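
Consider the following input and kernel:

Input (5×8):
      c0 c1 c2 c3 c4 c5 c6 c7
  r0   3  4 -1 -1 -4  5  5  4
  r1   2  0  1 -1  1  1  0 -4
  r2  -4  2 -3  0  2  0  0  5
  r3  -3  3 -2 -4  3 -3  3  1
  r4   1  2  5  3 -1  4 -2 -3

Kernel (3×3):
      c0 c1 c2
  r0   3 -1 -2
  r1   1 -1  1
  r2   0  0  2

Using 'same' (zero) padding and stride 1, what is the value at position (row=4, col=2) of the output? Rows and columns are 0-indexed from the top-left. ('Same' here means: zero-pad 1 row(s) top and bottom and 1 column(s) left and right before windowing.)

19

The receptive field on the zero-padded input at this output position is [3 -2 -4 / 2 5 3 / 0 0 0]. Elementwise product with the kernel and sum: 3·3 + -2·-1 + -4·-2 + 2·1 + 5·-1 + 3·1 + 0·2.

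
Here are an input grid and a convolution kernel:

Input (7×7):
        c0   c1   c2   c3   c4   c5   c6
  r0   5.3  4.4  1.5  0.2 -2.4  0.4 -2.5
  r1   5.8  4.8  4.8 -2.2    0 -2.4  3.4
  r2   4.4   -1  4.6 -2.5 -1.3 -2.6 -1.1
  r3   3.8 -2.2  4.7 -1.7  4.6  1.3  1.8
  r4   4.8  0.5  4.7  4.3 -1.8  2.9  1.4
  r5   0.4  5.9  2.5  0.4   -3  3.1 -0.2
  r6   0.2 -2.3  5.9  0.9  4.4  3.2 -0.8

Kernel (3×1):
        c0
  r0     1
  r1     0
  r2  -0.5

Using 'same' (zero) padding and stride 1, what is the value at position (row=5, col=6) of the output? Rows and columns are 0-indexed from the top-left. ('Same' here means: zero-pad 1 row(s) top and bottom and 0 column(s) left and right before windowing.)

The receptive field on the zero-padded input at this output position is [1.4 / -0.2 / -0.8]. Elementwise product with the kernel and sum: 1.4·1 + -0.8·-0.5.

1.8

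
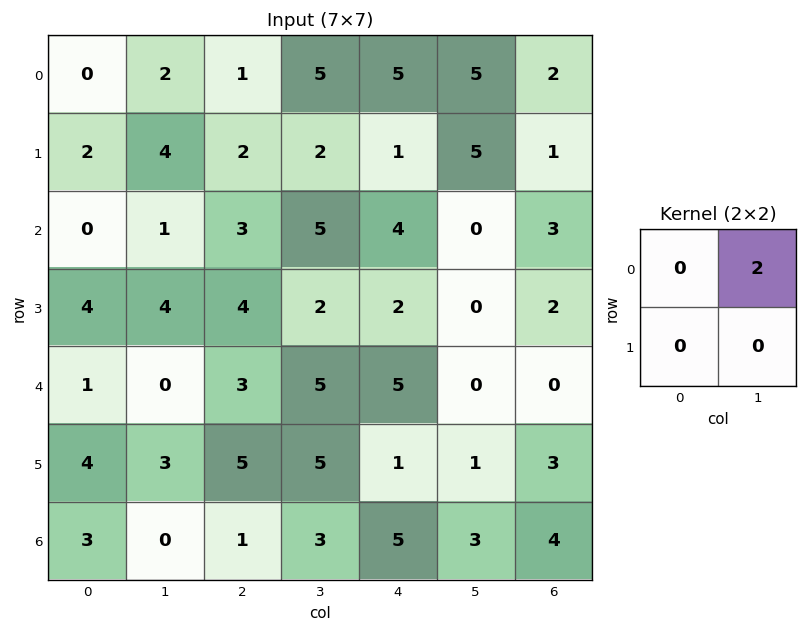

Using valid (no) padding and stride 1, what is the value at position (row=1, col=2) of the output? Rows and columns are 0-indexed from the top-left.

The receptive field on the input at this output position is [2 2 / 3 5]. Elementwise product with the kernel and sum: 2·2.

4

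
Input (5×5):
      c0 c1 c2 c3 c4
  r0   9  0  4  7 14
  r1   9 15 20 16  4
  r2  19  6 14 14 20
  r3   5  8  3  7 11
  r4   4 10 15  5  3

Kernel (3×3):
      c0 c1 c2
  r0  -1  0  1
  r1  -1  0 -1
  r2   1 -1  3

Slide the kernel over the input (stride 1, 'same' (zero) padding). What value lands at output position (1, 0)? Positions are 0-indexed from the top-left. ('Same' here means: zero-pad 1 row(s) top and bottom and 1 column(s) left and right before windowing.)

The receptive field on the zero-padded input at this output position is [0 9 0 / 0 9 15 / 0 19 6]. Elementwise product with the kernel and sum: 0·-1 + 0·1 + 0·-1 + 15·-1 + 0·1 + 19·-1 + 6·3.

-16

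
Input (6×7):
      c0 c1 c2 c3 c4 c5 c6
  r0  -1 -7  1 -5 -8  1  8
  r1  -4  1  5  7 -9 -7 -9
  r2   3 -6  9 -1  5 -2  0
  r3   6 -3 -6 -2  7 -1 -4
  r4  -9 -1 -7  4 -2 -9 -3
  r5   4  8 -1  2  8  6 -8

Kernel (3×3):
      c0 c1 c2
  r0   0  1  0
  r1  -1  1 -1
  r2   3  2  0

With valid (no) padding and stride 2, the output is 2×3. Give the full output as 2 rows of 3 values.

Output[0,0]: The receptive field on the input at this output position is [-1 -7 1 / -4 1 5 / 3 -6 9]. Elementwise product with the kernel and sum: -7·1 + -4·-1 + 1·1 + 5·-1 + 3·3 + -6·2.
Output[0,1]: The receptive field on the input at this output position is [1 -5 -8 / 5 7 -9 / 9 -1 5]. Elementwise product with the kernel and sum: -5·1 + 5·-1 + 7·1 + -9·-1 + 9·3 + -1·2.

-10 31 23
-38 -17 -30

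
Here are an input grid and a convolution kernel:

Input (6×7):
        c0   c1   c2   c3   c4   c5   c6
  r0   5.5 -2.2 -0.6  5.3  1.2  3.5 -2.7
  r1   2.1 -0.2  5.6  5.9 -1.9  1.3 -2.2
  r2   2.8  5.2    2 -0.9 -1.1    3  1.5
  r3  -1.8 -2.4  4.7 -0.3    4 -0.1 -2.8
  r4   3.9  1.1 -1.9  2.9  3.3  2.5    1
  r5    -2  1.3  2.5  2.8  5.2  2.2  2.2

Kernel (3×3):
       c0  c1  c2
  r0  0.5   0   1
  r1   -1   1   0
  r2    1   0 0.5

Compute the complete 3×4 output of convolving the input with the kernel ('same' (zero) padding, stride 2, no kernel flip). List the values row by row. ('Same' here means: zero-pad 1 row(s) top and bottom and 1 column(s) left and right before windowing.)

Output[0,0]: The receptive field on the zero-padded input at this output position is [0 0 0 / 0 5.5 -2.2 / 0 2.1 -0.2]. Elementwise product with the kernel and sum: 0·0.5 + 0·1 + 0·-1 + 5.5·1 + 0·1 + -0.2·0.5.

5.4 4.35 2.45 -4.9
1.4 0.05 3.7 -0.95
2.15 -1.8 4.05 0.65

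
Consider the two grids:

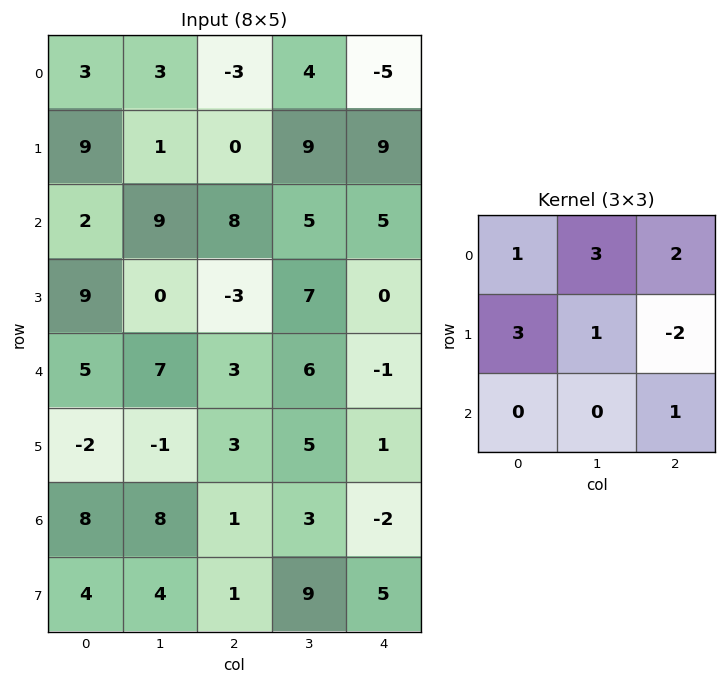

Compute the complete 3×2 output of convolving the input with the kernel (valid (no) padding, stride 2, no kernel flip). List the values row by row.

42 -5
81 30
20 29

Output[0,0]: The receptive field on the input at this output position is [3 3 -3 / 9 1 0 / 2 9 8]. Elementwise product with the kernel and sum: 3·1 + 3·3 + -3·2 + 9·3 + 1·1 + 0·-2 + 8·1.
Output[0,1]: The receptive field on the input at this output position is [-3 4 -5 / 0 9 9 / 8 5 5]. Elementwise product with the kernel and sum: -3·1 + 4·3 + -5·2 + 0·3 + 9·1 + 9·-2 + 5·1.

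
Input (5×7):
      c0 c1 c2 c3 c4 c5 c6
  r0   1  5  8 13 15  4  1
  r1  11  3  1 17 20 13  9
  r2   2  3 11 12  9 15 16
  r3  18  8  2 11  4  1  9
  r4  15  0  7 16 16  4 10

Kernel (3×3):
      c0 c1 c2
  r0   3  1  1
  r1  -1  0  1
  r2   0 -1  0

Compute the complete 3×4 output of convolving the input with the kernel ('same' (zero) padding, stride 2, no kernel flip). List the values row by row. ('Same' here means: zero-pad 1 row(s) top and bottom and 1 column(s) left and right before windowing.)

-6 7 -29 -13
-1 34 83 24
26 53 26 8

Output[0,0]: The receptive field on the zero-padded input at this output position is [0 0 0 / 0 1 5 / 0 11 3]. Elementwise product with the kernel and sum: 0·3 + 0·1 + 0·1 + 0·-1 + 5·1 + 11·-1.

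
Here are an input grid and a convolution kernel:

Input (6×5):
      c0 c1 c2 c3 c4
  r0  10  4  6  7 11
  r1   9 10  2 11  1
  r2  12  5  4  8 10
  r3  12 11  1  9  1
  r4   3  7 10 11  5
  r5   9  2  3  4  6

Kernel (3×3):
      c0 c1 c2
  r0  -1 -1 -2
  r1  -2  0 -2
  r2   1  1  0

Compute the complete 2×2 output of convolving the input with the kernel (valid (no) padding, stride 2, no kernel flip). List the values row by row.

Output[0,0]: The receptive field on the input at this output position is [10 4 6 / 9 10 2 / 12 5 4]. Elementwise product with the kernel and sum: 10·-1 + 4·-1 + 6·-2 + 9·-2 + 2·-2 + 12·1 + 5·1.
Output[0,1]: The receptive field on the input at this output position is [6 7 11 / 2 11 1 / 4 8 10]. Elementwise product with the kernel and sum: 6·-1 + 7·-1 + 11·-2 + 2·-2 + 1·-2 + 4·1 + 8·1.

-31 -29
-41 -15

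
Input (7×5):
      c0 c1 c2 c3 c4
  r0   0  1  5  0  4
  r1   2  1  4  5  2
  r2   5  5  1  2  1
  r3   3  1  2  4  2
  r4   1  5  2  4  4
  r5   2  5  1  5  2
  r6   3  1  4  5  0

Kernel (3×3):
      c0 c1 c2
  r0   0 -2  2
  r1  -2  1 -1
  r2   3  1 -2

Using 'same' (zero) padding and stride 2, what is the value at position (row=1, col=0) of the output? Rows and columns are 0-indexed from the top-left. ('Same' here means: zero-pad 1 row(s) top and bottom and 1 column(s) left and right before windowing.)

The receptive field on the zero-padded input at this output position is [0 2 1 / 0 5 5 / 0 3 1]. Elementwise product with the kernel and sum: 2·-2 + 1·2 + 0·-2 + 5·1 + 5·-1 + 0·3 + 3·1 + 1·-2.

-1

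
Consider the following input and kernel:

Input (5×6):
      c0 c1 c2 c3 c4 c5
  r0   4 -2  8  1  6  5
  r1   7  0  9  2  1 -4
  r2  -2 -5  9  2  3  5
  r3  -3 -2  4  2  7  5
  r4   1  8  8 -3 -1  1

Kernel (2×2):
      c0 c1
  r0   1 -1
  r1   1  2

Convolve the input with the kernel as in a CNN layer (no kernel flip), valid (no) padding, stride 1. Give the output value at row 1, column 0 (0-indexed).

-5

The receptive field on the input at this output position is [7 0 / -2 -5]. Elementwise product with the kernel and sum: 7·1 + 0·-1 + -2·1 + -5·2.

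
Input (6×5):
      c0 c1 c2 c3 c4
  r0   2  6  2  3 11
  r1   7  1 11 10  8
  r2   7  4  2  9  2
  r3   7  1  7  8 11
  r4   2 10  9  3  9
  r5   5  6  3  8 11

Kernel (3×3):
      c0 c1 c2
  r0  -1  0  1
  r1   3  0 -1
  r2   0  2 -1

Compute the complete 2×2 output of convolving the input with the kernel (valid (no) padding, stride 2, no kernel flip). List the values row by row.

Output[0,0]: The receptive field on the input at this output position is [2 6 2 / 7 1 11 / 7 4 2]. Elementwise product with the kernel and sum: 2·-1 + 2·1 + 7·3 + 11·-1 + 4·2 + 2·-1.

16 50
20 7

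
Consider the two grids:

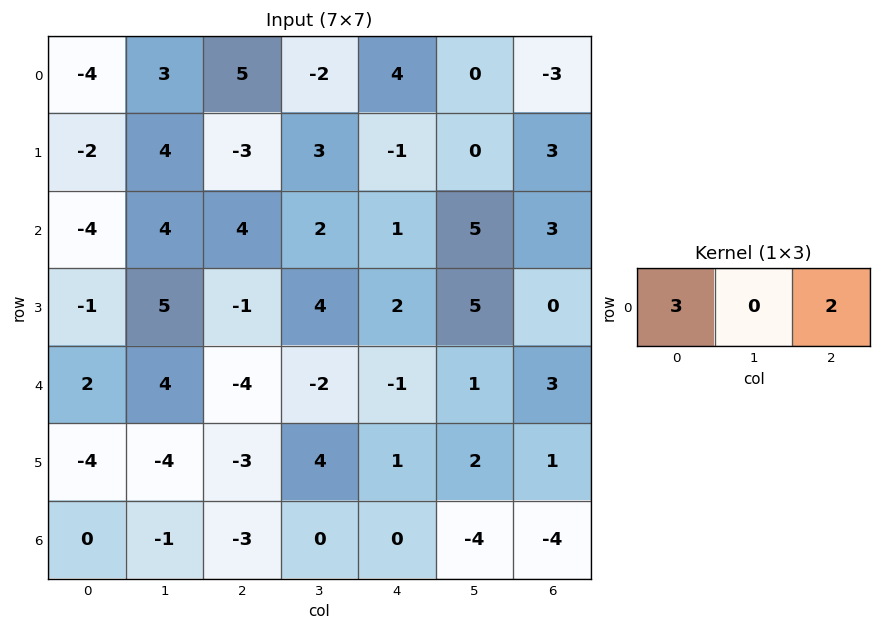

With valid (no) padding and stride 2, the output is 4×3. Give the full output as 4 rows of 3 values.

Output[0,0]: The receptive field on the input at this output position is [-4 3 5]. Elementwise product with the kernel and sum: -4·3 + 5·2.

-2 23 6
-4 14 9
-2 -14 3
-6 -9 -8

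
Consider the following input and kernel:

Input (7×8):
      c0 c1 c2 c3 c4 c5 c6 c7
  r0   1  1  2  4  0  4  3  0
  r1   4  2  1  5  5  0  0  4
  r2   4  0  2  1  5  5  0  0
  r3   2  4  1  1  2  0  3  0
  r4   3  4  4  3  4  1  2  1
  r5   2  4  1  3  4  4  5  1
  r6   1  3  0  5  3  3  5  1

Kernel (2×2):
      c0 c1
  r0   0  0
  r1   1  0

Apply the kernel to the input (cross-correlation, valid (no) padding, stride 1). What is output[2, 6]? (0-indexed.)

The receptive field on the input at this output position is [0 0 / 3 0]. Elementwise product with the kernel and sum: 3·1.

3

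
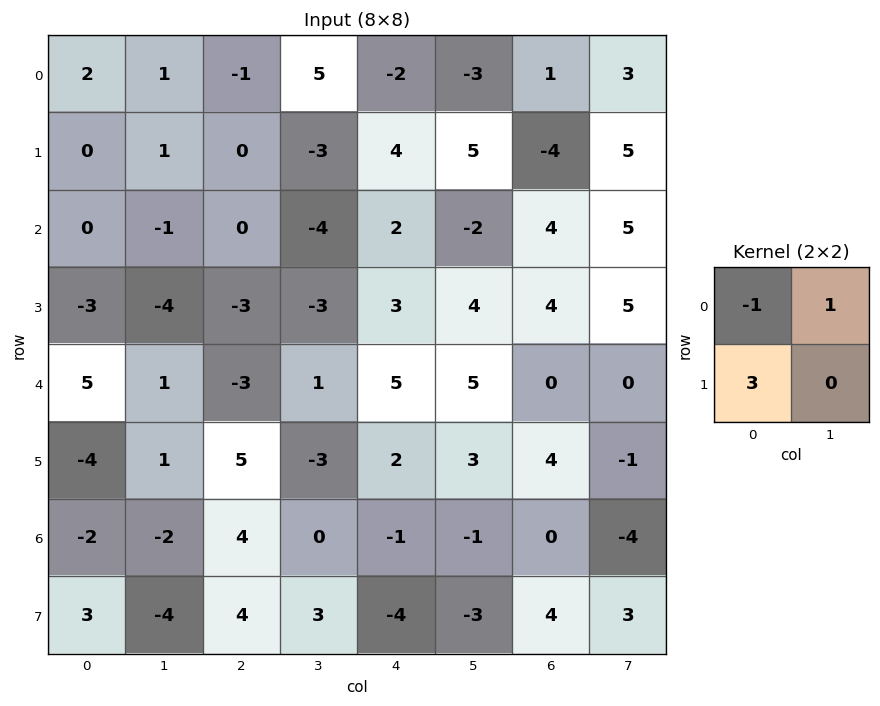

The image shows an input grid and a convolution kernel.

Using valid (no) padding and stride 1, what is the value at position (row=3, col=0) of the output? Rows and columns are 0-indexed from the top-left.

The receptive field on the input at this output position is [-3 -4 / 5 1]. Elementwise product with the kernel and sum: -3·-1 + -4·1 + 5·3.

14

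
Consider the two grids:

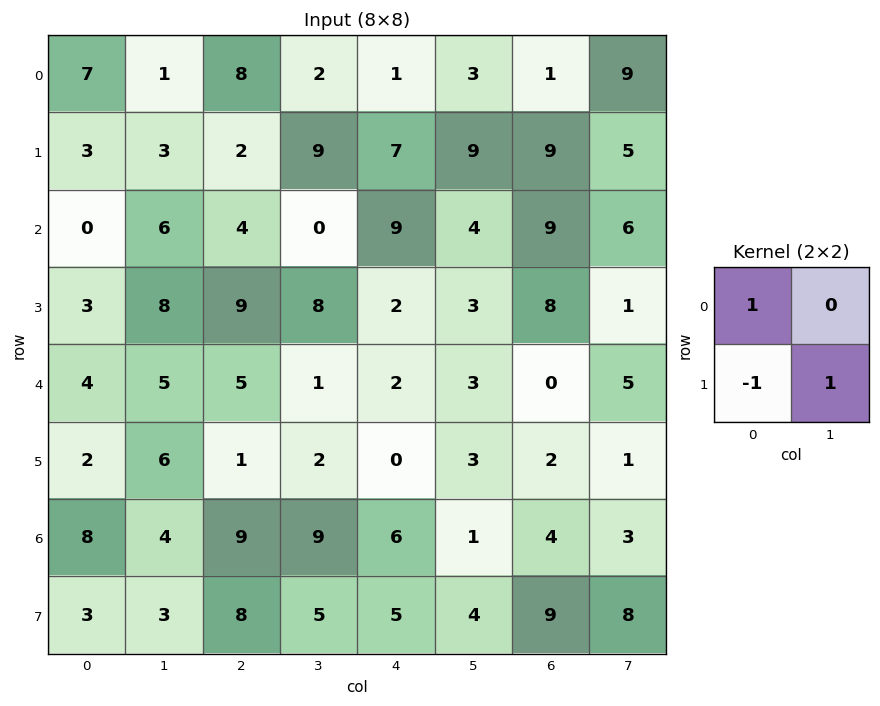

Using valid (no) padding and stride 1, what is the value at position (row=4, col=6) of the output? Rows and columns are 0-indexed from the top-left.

-1

The receptive field on the input at this output position is [0 5 / 2 1]. Elementwise product with the kernel and sum: 0·1 + 2·-1 + 1·1.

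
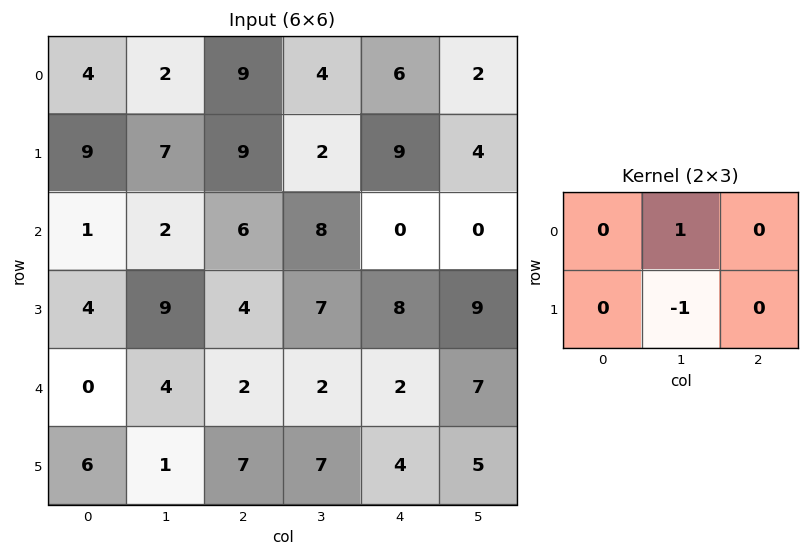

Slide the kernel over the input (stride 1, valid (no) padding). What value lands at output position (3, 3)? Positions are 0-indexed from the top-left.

6

The receptive field on the input at this output position is [7 8 9 / 2 2 7]. Elementwise product with the kernel and sum: 8·1 + 2·-1.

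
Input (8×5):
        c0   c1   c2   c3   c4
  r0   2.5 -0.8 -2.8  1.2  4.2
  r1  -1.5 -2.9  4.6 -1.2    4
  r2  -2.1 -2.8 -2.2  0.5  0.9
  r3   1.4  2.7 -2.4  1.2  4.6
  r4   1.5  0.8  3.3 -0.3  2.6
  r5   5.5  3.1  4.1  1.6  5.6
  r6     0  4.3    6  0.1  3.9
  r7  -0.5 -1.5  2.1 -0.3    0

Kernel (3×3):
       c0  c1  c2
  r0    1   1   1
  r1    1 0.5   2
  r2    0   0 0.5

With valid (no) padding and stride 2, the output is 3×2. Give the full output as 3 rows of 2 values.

Output[0,0]: The receptive field on the input at this output position is [2.5 -0.8 -2.8 / -1.5 -2.9 4.6 / -2.1 -2.8 -2.2]. Elementwise product with the kernel and sum: 2.5·1 + -0.8·1 + -2.8·1 + -1.5·1 + -2.9·0.5 + 4.6·2 + -2.2·0.5.
Output[0,1]: The receptive field on the input at this output position is [-2.8 1.2 4.2 / 4.6 -1.2 4 / -2.2 0.5 0.9]. Elementwise product with the kernel and sum: -2.8·1 + 1.2·1 + 4.2·1 + 4.6·1 + -1.2·0.5 + 4·2 + 0.9·0.5.

4.05 15.05
-7.5 7.9
23.85 23.65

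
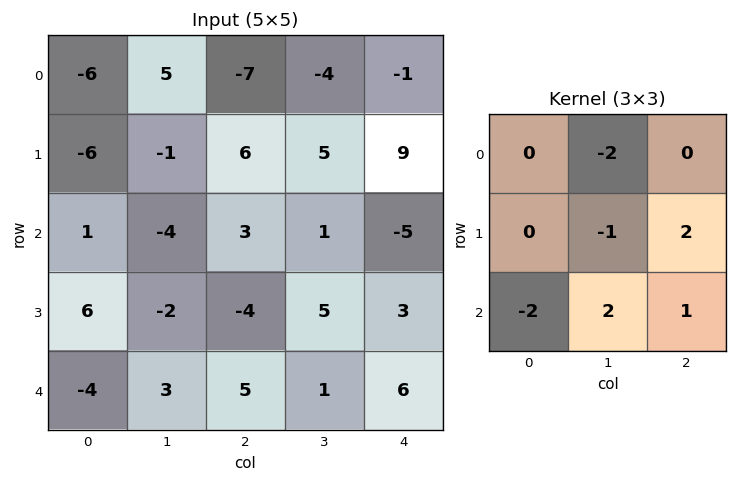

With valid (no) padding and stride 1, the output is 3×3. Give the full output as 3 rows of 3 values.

Output[0,0]: The receptive field on the input at this output position is [-6 5 -7 / -6 -1 6 / 1 -4 3]. Elementwise product with the kernel and sum: 5·-2 + -1·-1 + 6·2 + 1·-2 + -4·2 + 3·1.

-4 33 12
-8 -12 0
21 13 -3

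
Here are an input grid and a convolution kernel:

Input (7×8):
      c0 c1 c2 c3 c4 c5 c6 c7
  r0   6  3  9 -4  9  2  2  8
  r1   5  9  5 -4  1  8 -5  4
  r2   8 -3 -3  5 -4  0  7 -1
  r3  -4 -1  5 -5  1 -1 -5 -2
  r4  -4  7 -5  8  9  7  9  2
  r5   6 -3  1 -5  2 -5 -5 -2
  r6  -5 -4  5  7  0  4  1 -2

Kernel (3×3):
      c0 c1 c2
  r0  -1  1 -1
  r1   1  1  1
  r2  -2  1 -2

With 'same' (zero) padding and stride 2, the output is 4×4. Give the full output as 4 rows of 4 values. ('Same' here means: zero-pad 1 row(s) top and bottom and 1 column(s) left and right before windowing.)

-4 3 0 -17
-1 16 11 -10
12 38 53 25
0 17 23 5

Output[0,0]: The receptive field on the zero-padded input at this output position is [0 0 0 / 0 6 3 / 0 5 9]. Elementwise product with the kernel and sum: 0·-1 + 0·1 + 0·-1 + 0·1 + 6·1 + 3·1 + 0·-2 + 5·1 + 9·-2.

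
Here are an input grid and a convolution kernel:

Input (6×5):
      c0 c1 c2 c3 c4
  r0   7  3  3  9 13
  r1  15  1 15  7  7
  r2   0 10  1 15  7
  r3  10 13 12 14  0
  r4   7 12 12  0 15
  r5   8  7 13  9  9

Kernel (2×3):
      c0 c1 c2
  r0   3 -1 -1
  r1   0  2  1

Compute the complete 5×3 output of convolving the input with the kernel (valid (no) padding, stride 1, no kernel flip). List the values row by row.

32 34 8
50 -2 68
27 52 9
41 37 37
24 59 48

Output[0,0]: The receptive field on the input at this output position is [7 3 3 / 15 1 15]. Elementwise product with the kernel and sum: 7·3 + 3·-1 + 3·-1 + 1·2 + 15·1.
Output[0,1]: The receptive field on the input at this output position is [3 3 9 / 1 15 7]. Elementwise product with the kernel and sum: 3·3 + 3·-1 + 9·-1 + 15·2 + 7·1.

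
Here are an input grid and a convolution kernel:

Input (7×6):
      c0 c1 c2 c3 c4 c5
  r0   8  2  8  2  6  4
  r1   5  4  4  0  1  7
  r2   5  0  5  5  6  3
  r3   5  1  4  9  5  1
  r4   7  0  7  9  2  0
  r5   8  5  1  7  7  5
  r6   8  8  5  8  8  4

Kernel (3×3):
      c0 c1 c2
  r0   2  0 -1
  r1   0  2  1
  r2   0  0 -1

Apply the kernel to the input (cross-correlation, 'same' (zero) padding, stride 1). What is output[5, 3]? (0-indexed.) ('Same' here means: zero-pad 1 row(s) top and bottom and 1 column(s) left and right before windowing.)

25

The receptive field on the zero-padded input at this output position is [7 9 2 / 1 7 7 / 5 8 8]. Elementwise product with the kernel and sum: 7·2 + 2·-1 + 7·2 + 7·1 + 8·-1.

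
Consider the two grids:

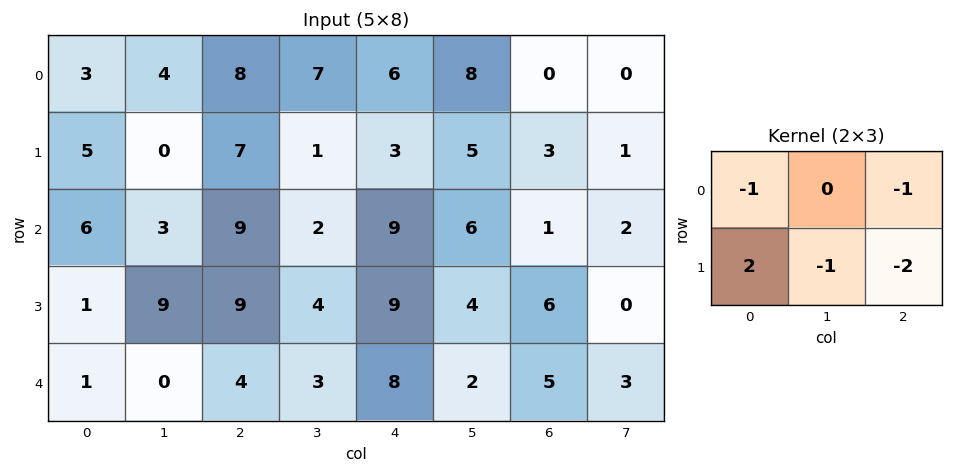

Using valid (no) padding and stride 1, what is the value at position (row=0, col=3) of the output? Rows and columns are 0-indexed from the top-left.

The receptive field on the input at this output position is [7 6 8 / 1 3 5]. Elementwise product with the kernel and sum: 7·-1 + 8·-1 + 1·2 + 3·-1 + 5·-2.

-26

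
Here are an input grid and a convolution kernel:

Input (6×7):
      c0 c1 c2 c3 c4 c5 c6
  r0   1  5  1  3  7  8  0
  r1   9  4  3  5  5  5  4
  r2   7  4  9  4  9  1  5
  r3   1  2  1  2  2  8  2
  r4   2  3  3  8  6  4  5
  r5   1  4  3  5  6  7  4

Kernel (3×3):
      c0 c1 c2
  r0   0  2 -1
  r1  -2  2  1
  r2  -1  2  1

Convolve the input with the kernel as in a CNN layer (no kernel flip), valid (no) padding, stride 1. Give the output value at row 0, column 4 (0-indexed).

18

The receptive field on the input at this output position is [7 8 0 / 5 5 4 / 9 1 5]. Elementwise product with the kernel and sum: 8·2 + 0·-1 + 5·-2 + 5·2 + 4·1 + 9·-1 + 1·2 + 5·1.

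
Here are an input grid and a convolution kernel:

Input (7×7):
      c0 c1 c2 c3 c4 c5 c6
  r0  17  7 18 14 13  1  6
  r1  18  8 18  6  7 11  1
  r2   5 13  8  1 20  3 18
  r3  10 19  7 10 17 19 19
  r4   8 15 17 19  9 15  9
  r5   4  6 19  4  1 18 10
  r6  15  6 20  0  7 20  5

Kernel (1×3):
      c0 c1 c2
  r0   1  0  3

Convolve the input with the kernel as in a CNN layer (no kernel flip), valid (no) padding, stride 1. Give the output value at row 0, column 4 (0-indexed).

The receptive field on the input at this output position is [13 1 6]. Elementwise product with the kernel and sum: 13·1 + 6·3.

31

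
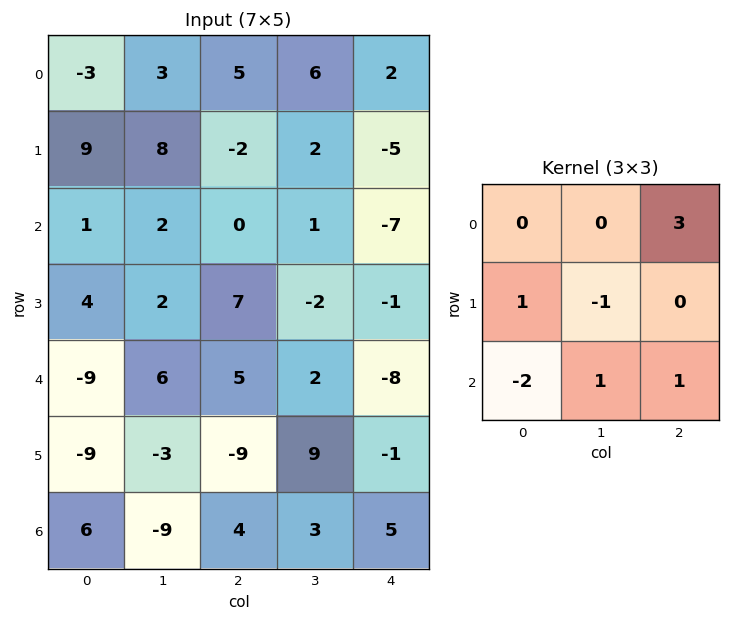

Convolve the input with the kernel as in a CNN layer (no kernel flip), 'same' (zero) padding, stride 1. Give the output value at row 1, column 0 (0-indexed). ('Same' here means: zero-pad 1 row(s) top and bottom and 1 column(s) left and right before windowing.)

The receptive field on the zero-padded input at this output position is [0 -3 3 / 0 9 8 / 0 1 2]. Elementwise product with the kernel and sum: 3·3 + 0·1 + 9·-1 + 0·-2 + 1·1 + 2·1.

3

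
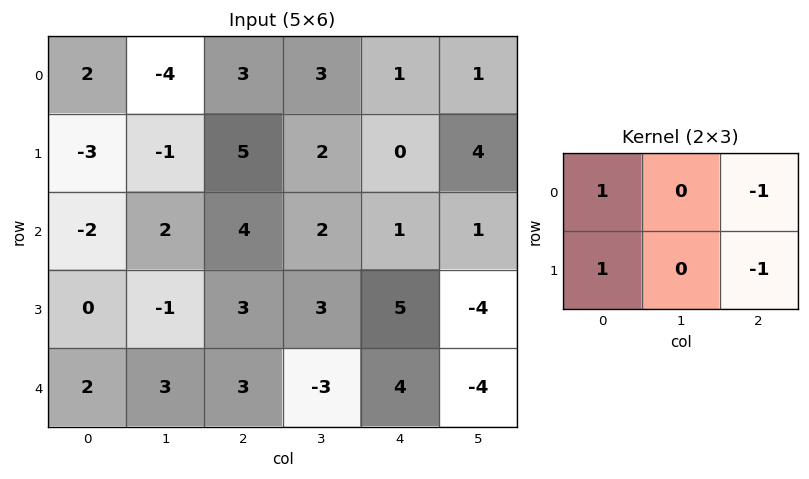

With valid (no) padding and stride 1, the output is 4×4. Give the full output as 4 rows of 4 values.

-9 -10 7 0
-14 -3 8 -1
-9 -4 1 8
-4 2 -3 8

Output[0,0]: The receptive field on the input at this output position is [2 -4 3 / -3 -1 5]. Elementwise product with the kernel and sum: 2·1 + 3·-1 + -3·1 + 5·-1.
Output[0,1]: The receptive field on the input at this output position is [-4 3 3 / -1 5 2]. Elementwise product with the kernel and sum: -4·1 + 3·-1 + -1·1 + 2·-1.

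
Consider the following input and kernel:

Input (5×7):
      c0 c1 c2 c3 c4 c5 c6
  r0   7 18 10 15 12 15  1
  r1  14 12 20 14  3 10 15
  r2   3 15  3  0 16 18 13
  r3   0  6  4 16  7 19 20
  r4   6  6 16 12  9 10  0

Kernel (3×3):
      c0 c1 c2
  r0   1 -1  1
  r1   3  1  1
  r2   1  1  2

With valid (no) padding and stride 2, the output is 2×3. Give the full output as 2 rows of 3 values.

Output[0,0]: The receptive field on the input at this output position is [7 18 10 / 14 12 20 / 3 15 3]. Elementwise product with the kernel and sum: 7·1 + 18·-1 + 10·1 + 14·3 + 12·1 + 20·1 + 3·1 + 15·1 + 3·2.

97 119 92
45 100 90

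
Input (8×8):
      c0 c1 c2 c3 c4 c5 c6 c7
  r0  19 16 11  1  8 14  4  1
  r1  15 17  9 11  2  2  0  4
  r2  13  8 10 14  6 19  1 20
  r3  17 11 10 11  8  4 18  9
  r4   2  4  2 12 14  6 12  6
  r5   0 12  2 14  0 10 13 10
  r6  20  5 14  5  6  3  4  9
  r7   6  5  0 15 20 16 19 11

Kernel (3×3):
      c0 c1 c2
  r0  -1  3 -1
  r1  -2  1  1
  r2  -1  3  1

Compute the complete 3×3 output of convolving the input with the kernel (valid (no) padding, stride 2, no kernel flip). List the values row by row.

Output[0,0]: The receptive field on the input at this output position is [19 16 11 / 15 17 9 / 13 8 10]. Elementwise product with the kernel and sum: 19·-1 + 16·3 + 11·-1 + 15·-2 + 17·1 + 9·1 + 13·-1 + 8·3 + 10·1.

35 17 80
0 73 72
31 37 22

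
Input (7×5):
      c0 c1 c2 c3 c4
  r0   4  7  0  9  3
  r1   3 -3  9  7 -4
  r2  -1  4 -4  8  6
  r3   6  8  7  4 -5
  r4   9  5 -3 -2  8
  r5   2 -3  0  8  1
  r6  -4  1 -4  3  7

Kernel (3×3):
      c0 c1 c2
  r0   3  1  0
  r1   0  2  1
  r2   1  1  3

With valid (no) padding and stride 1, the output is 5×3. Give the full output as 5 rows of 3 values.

13 70 41
45 27 52
29 22 18
32 44 40
11 26 26

Output[0,0]: The receptive field on the input at this output position is [4 7 0 / 3 -3 9 / -1 4 -4]. Elementwise product with the kernel and sum: 4·3 + 7·1 + -3·2 + 9·1 + -1·1 + 4·1 + -4·3.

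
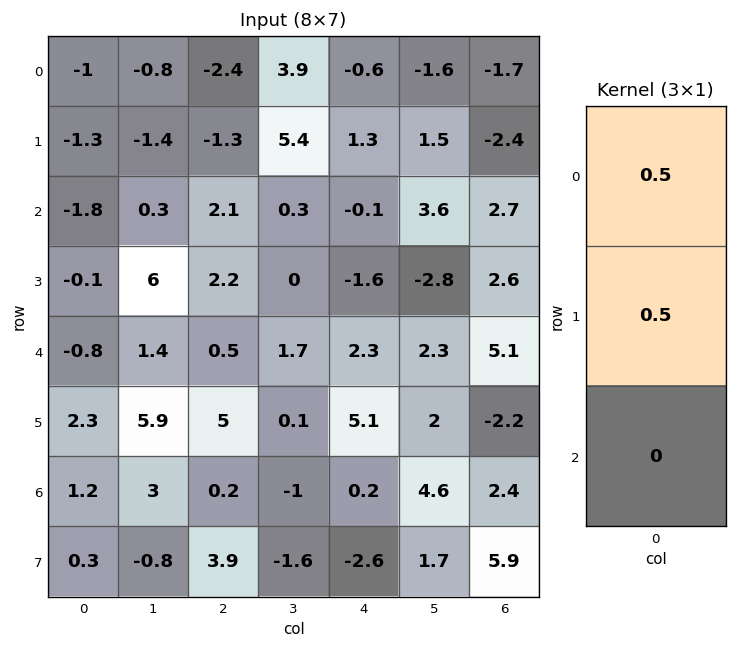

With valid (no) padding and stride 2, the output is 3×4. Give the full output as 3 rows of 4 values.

Output[0,0]: The receptive field on the input at this output position is [-1 / -1.3 / -1.8]. Elementwise product with the kernel and sum: -1·0.5 + -1.3·0.5.

-1.15 -1.85 0.35 -2.05
-0.95 2.15 -0.85 2.65
0.75 2.75 3.7 1.45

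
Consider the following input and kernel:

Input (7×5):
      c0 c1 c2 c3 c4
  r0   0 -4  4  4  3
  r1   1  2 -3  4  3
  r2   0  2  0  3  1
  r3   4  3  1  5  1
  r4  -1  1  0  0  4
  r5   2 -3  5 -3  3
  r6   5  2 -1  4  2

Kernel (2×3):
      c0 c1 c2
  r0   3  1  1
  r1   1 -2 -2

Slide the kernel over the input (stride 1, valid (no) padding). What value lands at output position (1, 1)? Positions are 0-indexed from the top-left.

The receptive field on the input at this output position is [2 -3 4 / 2 0 3]. Elementwise product with the kernel and sum: 2·3 + -3·1 + 4·1 + 2·1 + 0·-2 + 3·-2.

3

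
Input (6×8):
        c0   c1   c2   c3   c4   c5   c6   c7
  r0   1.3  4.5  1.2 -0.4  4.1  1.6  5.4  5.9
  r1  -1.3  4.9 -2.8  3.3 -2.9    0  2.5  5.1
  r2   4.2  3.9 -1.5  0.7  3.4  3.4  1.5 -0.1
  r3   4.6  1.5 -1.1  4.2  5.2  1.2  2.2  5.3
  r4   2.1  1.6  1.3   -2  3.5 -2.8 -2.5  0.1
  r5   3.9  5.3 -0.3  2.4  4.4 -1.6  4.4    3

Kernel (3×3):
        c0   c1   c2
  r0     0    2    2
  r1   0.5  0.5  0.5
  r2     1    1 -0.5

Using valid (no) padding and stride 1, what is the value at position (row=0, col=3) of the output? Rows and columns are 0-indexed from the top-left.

The receptive field on the input at this output position is [-0.4 4.1 1.6 / 3.3 -2.9 0 / 0.7 3.4 3.4]. Elementwise product with the kernel and sum: 4.1·2 + 1.6·2 + 3.3·0.5 + -2.9·0.5 + 0·0.5 + 0.7·1 + 3.4·1 + 3.4·-0.5.

14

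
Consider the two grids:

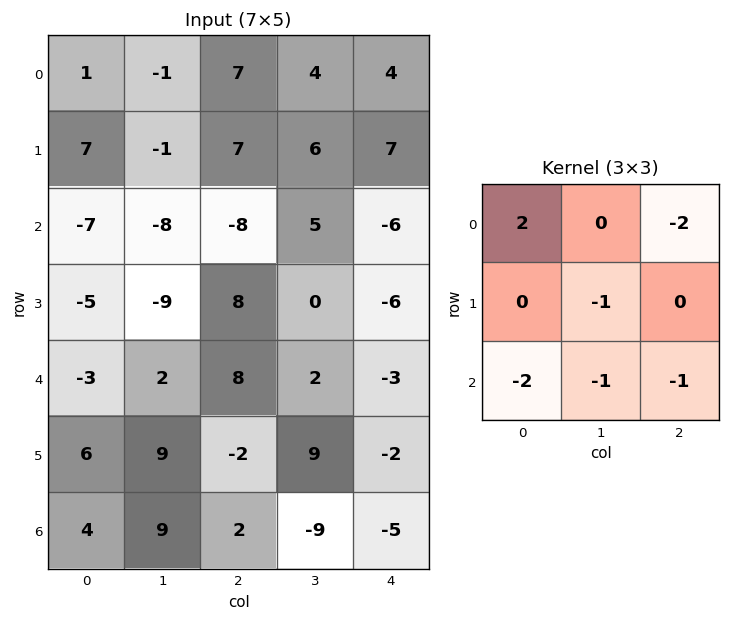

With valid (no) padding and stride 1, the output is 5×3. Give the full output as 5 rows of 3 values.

19 2 17
19 4 -15
7 -48 -19
-47 -51 23
-50 -9 23

Output[0,0]: The receptive field on the input at this output position is [1 -1 7 / 7 -1 7 / -7 -8 -8]. Elementwise product with the kernel and sum: 1·2 + 7·-2 + -1·-1 + -7·-2 + -8·-1 + -8·-1.
Output[0,1]: The receptive field on the input at this output position is [-1 7 4 / -1 7 6 / -8 -8 5]. Elementwise product with the kernel and sum: -1·2 + 4·-2 + 7·-1 + -8·-2 + -8·-1 + 5·-1.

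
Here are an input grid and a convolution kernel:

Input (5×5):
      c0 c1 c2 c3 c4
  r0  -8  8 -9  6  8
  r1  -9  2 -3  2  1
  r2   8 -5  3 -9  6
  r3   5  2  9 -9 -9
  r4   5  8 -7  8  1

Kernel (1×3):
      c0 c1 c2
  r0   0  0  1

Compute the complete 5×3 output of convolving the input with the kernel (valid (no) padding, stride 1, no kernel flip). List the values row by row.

Output[0,0]: The receptive field on the input at this output position is [-8 8 -9]. Elementwise product with the kernel and sum: -9·1.

-9 6 8
-3 2 1
3 -9 6
9 -9 -9
-7 8 1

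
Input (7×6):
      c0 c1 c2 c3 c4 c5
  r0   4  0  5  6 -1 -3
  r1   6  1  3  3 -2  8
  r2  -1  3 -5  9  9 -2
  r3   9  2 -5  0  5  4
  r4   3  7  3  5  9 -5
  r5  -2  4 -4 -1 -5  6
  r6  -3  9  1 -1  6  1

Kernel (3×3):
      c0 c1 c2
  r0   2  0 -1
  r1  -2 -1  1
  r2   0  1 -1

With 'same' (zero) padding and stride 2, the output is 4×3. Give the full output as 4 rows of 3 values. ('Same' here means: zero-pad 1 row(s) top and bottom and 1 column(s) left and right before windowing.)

1 1 -24
10 2 -30
-4 -11 -39
8 -11 -11

Output[0,0]: The receptive field on the zero-padded input at this output position is [0 0 0 / 0 4 0 / 0 6 1]. Elementwise product with the kernel and sum: 0·2 + 0·-1 + 0·-2 + 4·-1 + 0·1 + 6·1 + 1·-1.
Output[0,1]: The receptive field on the zero-padded input at this output position is [0 0 0 / 0 5 6 / 1 3 3]. Elementwise product with the kernel and sum: 0·2 + 0·-1 + 0·-2 + 5·-1 + 6·1 + 3·1 + 3·-1.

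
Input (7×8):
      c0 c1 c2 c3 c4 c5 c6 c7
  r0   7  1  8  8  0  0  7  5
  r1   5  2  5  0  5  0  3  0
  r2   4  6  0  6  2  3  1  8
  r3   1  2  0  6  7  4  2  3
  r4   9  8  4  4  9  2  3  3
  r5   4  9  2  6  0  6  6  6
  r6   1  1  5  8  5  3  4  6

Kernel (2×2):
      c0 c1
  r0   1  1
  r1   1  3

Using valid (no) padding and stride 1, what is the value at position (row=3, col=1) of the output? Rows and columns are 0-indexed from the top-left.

The receptive field on the input at this output position is [2 0 / 8 4]. Elementwise product with the kernel and sum: 2·1 + 0·1 + 8·1 + 4·3.

22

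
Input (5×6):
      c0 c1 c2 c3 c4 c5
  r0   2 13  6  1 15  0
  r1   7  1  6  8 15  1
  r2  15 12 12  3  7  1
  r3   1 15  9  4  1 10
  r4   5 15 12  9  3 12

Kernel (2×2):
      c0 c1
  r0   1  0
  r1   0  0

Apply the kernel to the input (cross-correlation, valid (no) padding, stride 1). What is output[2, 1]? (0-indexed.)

The receptive field on the input at this output position is [12 12 / 15 9]. Elementwise product with the kernel and sum: 12·1.

12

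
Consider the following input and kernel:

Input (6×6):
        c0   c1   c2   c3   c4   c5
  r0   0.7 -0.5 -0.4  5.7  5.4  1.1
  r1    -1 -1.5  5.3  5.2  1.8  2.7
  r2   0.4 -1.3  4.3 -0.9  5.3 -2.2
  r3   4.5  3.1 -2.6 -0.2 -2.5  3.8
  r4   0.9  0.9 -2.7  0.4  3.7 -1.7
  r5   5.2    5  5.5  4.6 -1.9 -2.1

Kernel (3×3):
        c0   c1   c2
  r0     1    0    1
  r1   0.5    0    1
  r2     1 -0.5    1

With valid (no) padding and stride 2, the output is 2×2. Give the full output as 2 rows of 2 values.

10.45 19.5
2.1 6.6

Output[0,0]: The receptive field on the input at this output position is [0.7 -0.5 -0.4 / -1 -1.5 5.3 / 0.4 -1.3 4.3]. Elementwise product with the kernel and sum: 0.7·1 + -0.4·1 + -1·0.5 + 5.3·1 + 0.4·1 + -1.3·-0.5 + 4.3·1.
Output[0,1]: The receptive field on the input at this output position is [-0.4 5.7 5.4 / 5.3 5.2 1.8 / 4.3 -0.9 5.3]. Elementwise product with the kernel and sum: -0.4·1 + 5.4·1 + 5.3·0.5 + 1.8·1 + 4.3·1 + -0.9·-0.5 + 5.3·1.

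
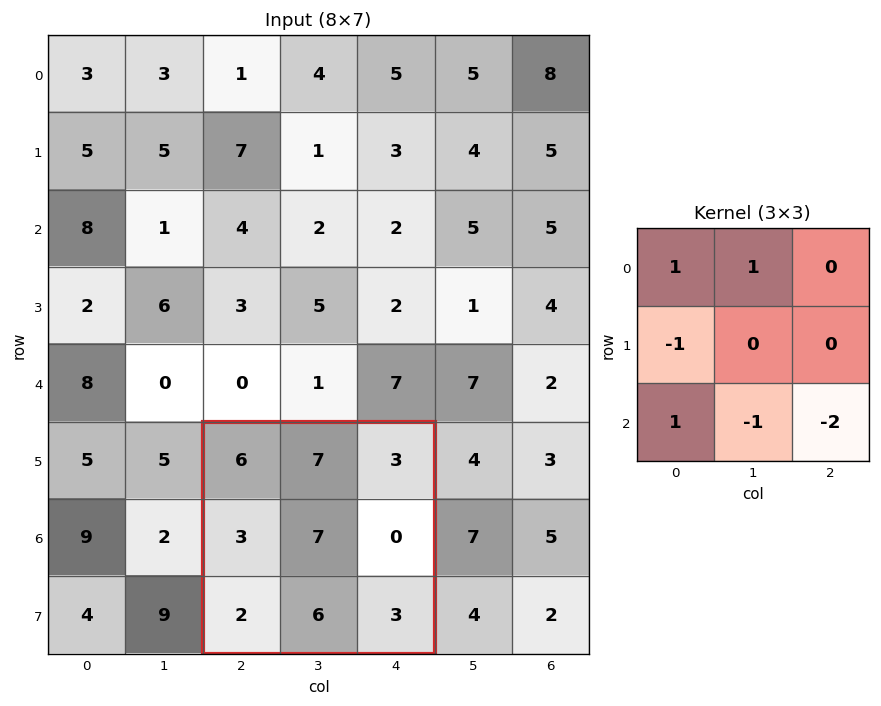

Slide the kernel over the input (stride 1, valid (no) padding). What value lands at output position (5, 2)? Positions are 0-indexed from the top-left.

0

The receptive field on the input at this output position is [6 7 3 / 3 7 0 / 2 6 3]. Elementwise product with the kernel and sum: 6·1 + 7·1 + 3·-1 + 2·1 + 6·-1 + 3·-2.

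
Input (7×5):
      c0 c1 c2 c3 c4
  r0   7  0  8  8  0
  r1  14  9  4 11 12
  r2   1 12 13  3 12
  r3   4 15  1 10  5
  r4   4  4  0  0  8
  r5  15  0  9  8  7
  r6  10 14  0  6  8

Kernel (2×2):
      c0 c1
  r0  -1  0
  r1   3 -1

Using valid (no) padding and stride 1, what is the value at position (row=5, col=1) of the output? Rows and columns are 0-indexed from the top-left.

42

The receptive field on the input at this output position is [0 9 / 14 0]. Elementwise product with the kernel and sum: 0·-1 + 14·3 + 0·-1.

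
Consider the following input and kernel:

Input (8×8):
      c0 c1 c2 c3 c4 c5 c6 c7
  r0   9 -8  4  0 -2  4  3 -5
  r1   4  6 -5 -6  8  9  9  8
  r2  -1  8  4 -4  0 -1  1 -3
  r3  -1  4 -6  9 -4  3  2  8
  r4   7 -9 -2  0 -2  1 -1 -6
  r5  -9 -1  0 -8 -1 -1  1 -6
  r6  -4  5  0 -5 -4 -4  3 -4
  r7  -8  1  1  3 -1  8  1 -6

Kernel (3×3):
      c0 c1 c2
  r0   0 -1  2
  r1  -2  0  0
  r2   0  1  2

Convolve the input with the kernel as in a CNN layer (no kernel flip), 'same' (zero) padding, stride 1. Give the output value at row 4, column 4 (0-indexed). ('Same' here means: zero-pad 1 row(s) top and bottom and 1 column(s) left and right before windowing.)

7

The receptive field on the zero-padded input at this output position is [9 -4 3 / 0 -2 1 / -8 -1 -1]. Elementwise product with the kernel and sum: -4·-1 + 3·2 + 0·-2 + -1·1 + -1·2.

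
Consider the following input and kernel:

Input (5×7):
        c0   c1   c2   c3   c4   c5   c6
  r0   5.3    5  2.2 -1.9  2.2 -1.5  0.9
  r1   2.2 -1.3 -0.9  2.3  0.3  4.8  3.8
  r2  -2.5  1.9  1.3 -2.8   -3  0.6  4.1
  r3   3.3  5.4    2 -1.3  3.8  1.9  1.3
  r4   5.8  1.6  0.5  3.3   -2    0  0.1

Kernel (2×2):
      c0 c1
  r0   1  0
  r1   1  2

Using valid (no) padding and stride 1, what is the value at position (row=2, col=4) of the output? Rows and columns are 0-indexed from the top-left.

The receptive field on the input at this output position is [-3 0.6 / 3.8 1.9]. Elementwise product with the kernel and sum: -3·1 + 3.8·1 + 1.9·2.

4.6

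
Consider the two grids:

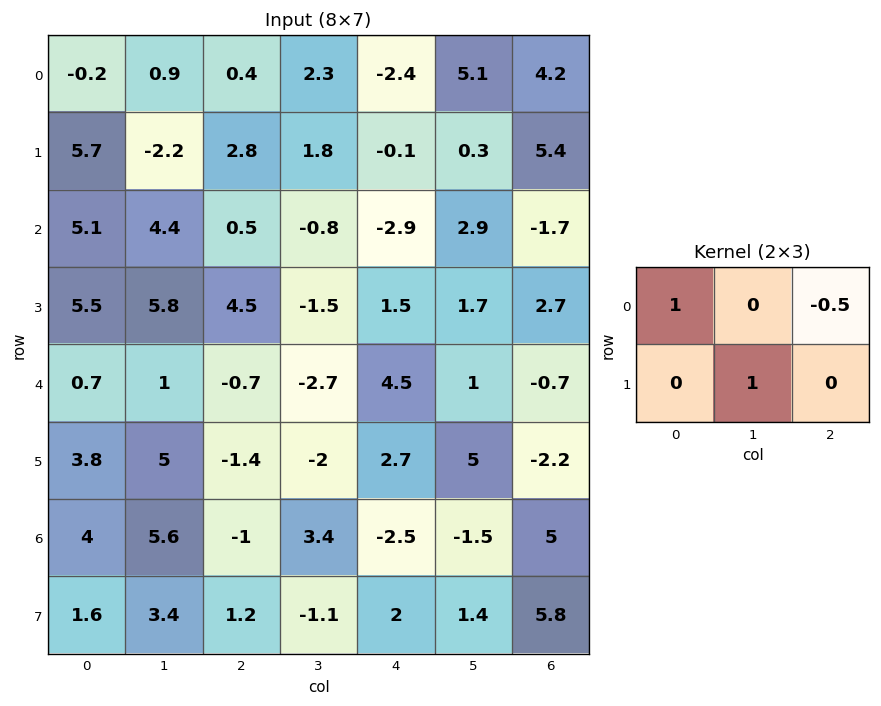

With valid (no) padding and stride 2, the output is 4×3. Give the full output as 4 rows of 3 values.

-2.6 3.4 -4.2
10.65 0.45 -0.35
6.05 -4.95 9.85
7.9 -0.85 -3.6

Output[0,0]: The receptive field on the input at this output position is [-0.2 0.9 0.4 / 5.7 -2.2 2.8]. Elementwise product with the kernel and sum: -0.2·1 + 0.4·-0.5 + -2.2·1.
Output[0,1]: The receptive field on the input at this output position is [0.4 2.3 -2.4 / 2.8 1.8 -0.1]. Elementwise product with the kernel and sum: 0.4·1 + -2.4·-0.5 + 1.8·1.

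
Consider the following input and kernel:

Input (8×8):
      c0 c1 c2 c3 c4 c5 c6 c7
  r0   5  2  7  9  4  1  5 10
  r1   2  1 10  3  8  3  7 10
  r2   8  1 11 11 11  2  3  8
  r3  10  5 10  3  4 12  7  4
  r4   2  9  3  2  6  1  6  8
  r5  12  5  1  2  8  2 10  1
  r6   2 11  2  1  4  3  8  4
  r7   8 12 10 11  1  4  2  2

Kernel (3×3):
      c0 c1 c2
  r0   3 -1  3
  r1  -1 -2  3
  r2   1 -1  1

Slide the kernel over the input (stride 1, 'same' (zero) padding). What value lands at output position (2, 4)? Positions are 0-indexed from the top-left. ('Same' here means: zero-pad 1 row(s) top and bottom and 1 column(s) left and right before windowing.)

The receptive field on the zero-padded input at this output position is [3 8 3 / 11 11 2 / 3 4 12]. Elementwise product with the kernel and sum: 3·3 + 8·-1 + 3·3 + 11·-1 + 11·-2 + 2·3 + 3·1 + 4·-1 + 12·1.

-6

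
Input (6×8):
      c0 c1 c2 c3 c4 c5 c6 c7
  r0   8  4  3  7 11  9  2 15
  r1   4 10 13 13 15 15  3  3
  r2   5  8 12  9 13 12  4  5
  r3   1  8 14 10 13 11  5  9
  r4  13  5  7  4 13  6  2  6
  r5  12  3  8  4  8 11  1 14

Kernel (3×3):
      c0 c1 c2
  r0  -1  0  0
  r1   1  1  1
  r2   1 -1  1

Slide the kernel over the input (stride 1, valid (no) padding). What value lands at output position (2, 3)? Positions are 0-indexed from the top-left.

22

The receptive field on the input at this output position is [9 13 12 / 10 13 11 / 4 13 6]. Elementwise product with the kernel and sum: 9·-1 + 10·1 + 13·1 + 11·1 + 4·1 + 13·-1 + 6·1.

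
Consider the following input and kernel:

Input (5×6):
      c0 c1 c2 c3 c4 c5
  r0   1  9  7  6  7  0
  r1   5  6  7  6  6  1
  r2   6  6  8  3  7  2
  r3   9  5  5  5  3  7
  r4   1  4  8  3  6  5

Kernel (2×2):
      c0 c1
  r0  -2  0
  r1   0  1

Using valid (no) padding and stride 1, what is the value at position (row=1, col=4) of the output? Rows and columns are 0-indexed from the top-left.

The receptive field on the input at this output position is [6 1 / 7 2]. Elementwise product with the kernel and sum: 6·-2 + 2·1.

-10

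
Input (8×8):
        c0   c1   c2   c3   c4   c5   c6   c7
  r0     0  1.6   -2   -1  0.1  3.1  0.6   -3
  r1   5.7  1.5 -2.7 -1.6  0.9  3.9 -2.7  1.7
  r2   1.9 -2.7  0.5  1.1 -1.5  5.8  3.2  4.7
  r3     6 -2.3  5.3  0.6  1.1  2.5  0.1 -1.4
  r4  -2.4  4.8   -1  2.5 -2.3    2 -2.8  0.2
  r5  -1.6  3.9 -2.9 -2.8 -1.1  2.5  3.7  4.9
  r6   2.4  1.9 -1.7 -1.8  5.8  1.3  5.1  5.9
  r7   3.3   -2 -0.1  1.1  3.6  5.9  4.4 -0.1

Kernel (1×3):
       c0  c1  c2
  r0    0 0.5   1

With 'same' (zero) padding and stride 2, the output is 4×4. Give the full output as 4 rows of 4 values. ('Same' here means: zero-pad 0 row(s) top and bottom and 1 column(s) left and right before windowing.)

1.6 -2 3.15 -2.7
-1.75 1.35 5.05 6.3
3.6 2 0.85 -1.2
3.1 -2.65 4.2 8.45

Output[0,0]: The receptive field on the zero-padded input at this output position is [0 0 1.6]. Elementwise product with the kernel and sum: 0·0.5 + 1.6·1.
Output[0,1]: The receptive field on the zero-padded input at this output position is [1.6 -2 -1]. Elementwise product with the kernel and sum: -2·0.5 + -1·1.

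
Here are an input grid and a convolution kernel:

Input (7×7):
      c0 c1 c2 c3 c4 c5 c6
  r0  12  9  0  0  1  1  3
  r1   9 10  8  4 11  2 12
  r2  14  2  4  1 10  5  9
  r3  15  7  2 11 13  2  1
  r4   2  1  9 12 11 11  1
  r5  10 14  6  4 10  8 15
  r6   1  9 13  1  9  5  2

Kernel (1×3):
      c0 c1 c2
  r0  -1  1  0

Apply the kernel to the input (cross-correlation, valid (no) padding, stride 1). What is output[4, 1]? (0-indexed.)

The receptive field on the input at this output position is [1 9 12]. Elementwise product with the kernel and sum: 1·-1 + 9·1.

8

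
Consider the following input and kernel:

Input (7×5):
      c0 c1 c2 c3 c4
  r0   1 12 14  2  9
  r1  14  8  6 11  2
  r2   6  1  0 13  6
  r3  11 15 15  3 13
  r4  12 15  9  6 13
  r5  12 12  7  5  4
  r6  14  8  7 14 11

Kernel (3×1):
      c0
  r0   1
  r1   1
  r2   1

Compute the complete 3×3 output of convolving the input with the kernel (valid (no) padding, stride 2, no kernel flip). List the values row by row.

Output[0,0]: The receptive field on the input at this output position is [1 / 14 / 6]. Elementwise product with the kernel and sum: 1·1 + 14·1 + 6·1.
Output[0,1]: The receptive field on the input at this output position is [14 / 6 / 0]. Elementwise product with the kernel and sum: 14·1 + 6·1 + 0·1.

21 20 17
29 24 32
38 23 28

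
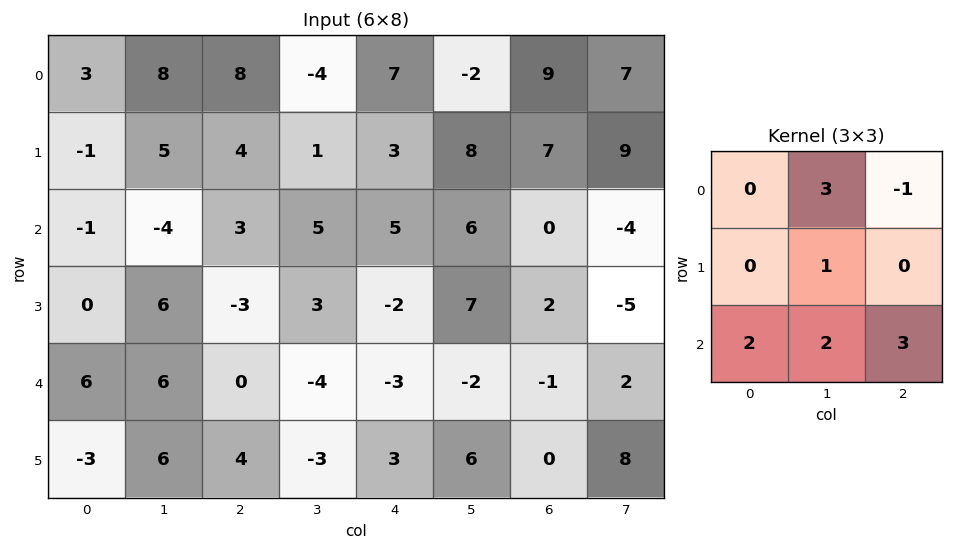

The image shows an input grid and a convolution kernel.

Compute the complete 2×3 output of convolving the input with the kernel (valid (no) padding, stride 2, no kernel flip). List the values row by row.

20 13 15
15 -4 12

Output[0,0]: The receptive field on the input at this output position is [3 8 8 / -1 5 4 / -1 -4 3]. Elementwise product with the kernel and sum: 8·3 + 8·-1 + 5·1 + -1·2 + -4·2 + 3·3.
Output[0,1]: The receptive field on the input at this output position is [8 -4 7 / 4 1 3 / 3 5 5]. Elementwise product with the kernel and sum: -4·3 + 7·-1 + 1·1 + 3·2 + 5·2 + 5·3.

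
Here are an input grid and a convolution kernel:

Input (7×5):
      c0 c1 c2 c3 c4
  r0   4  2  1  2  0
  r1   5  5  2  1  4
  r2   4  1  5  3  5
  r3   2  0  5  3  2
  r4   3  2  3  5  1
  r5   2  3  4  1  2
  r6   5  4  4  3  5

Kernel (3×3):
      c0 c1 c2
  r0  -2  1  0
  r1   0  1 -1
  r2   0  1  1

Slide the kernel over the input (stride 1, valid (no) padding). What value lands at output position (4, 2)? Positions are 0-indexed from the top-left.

The receptive field on the input at this output position is [3 5 1 / 4 1 2 / 4 3 5]. Elementwise product with the kernel and sum: 3·-2 + 5·1 + 1·1 + 2·-1 + 3·1 + 5·1.

6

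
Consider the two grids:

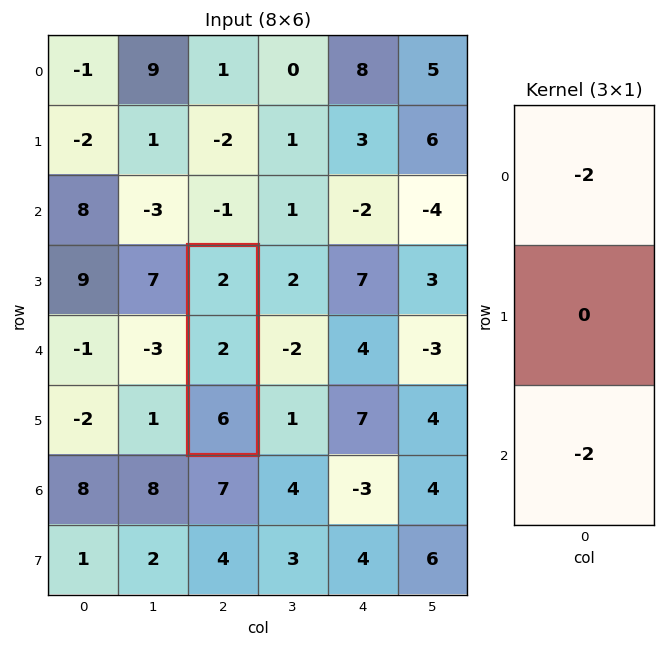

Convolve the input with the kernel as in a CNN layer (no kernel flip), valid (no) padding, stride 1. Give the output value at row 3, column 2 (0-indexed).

The receptive field on the input at this output position is [2 / 2 / 6]. Elementwise product with the kernel and sum: 2·-2 + 6·-2.

-16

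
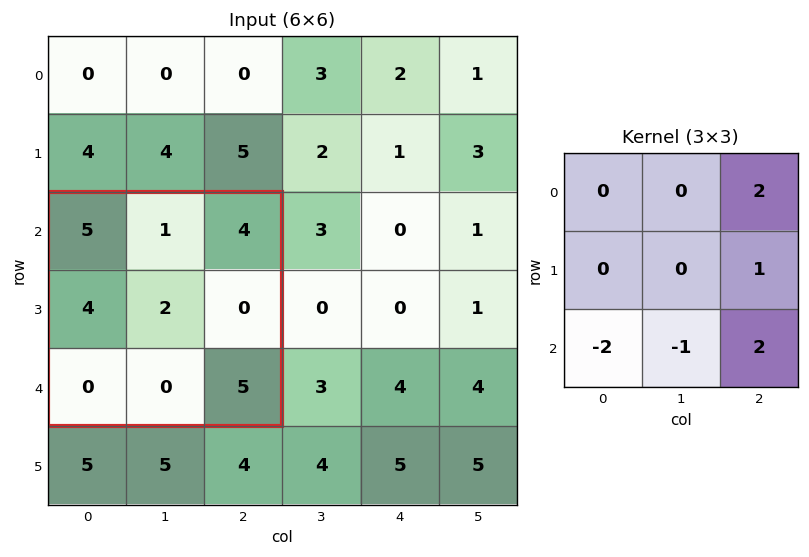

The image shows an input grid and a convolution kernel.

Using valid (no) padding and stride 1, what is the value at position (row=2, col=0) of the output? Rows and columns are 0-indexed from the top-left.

18

The receptive field on the input at this output position is [5 1 4 / 4 2 0 / 0 0 5]. Elementwise product with the kernel and sum: 4·2 + 0·1 + 0·-2 + 0·-1 + 5·2.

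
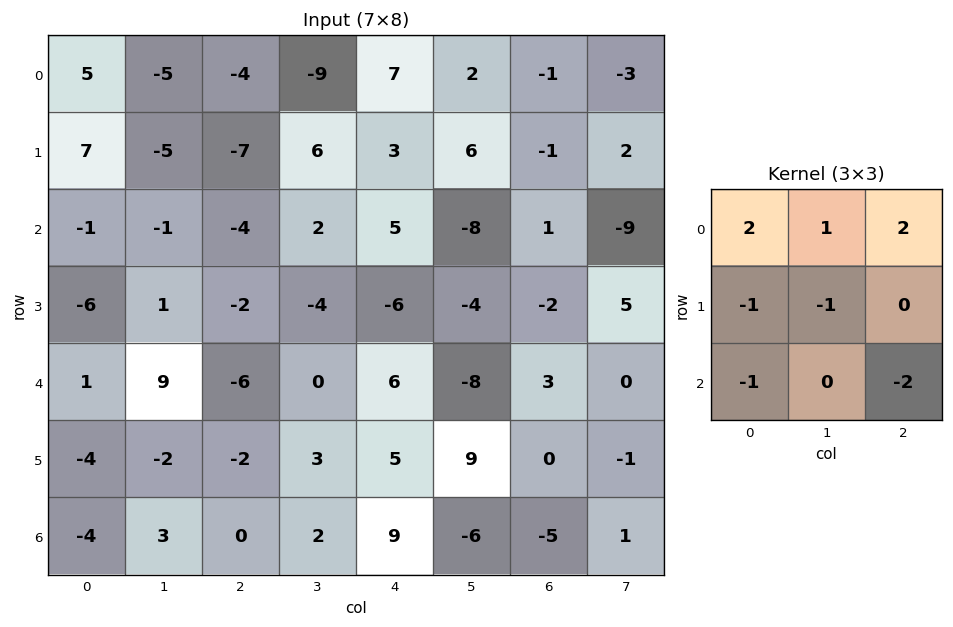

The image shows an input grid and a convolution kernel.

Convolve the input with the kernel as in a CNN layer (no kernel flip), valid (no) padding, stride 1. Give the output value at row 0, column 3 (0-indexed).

The receptive field on the input at this output position is [-9 7 2 / 6 3 6 / 2 5 -8]. Elementwise product with the kernel and sum: -9·2 + 7·1 + 2·2 + 6·-1 + 3·-1 + 2·-1 + -8·-2.

-2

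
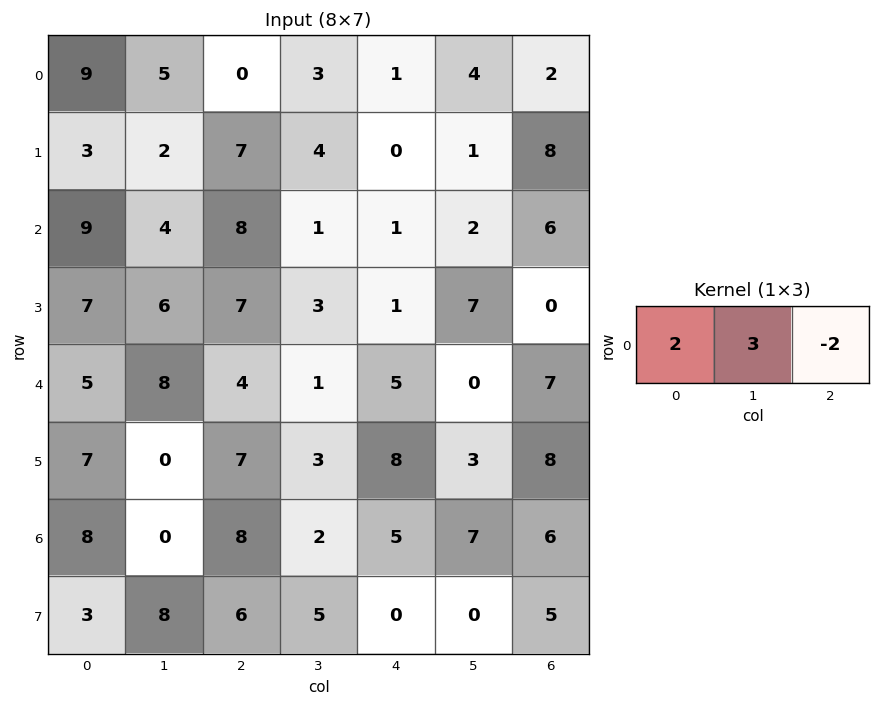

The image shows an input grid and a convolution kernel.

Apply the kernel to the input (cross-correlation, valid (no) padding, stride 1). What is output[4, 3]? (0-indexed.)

17

The receptive field on the input at this output position is [1 5 0]. Elementwise product with the kernel and sum: 1·2 + 5·3 + 0·-2.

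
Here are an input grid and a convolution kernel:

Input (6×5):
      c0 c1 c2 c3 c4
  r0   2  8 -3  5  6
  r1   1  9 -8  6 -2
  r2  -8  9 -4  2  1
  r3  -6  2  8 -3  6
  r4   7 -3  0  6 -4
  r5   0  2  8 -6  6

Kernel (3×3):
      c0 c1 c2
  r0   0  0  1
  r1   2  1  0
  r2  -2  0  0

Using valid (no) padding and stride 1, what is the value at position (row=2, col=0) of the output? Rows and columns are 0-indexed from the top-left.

The receptive field on the input at this output position is [-8 9 -4 / -6 2 8 / 7 -3 0]. Elementwise product with the kernel and sum: -4·1 + -6·2 + 2·1 + 7·-2.

-28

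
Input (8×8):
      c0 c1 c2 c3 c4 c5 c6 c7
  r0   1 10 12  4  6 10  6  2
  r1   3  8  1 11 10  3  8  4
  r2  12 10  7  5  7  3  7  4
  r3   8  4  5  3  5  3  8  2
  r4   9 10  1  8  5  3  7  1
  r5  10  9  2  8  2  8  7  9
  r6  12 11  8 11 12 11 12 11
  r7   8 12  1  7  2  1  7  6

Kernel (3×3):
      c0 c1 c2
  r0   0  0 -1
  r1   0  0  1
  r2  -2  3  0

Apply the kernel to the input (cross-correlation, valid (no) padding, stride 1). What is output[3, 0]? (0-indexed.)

3

The receptive field on the input at this output position is [8 4 5 / 9 10 1 / 10 9 2]. Elementwise product with the kernel and sum: 5·-1 + 1·1 + 10·-2 + 9·3.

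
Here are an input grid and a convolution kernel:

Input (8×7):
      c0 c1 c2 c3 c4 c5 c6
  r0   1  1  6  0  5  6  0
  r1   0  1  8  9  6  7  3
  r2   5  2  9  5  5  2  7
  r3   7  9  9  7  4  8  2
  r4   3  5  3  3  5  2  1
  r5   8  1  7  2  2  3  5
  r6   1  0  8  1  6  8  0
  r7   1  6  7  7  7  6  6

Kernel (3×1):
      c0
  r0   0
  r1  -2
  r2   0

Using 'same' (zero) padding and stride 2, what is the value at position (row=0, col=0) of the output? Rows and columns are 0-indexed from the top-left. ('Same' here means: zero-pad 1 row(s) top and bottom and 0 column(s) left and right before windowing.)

-2

The receptive field on the zero-padded input at this output position is [0 / 1 / 0]. Elementwise product with the kernel and sum: 1·-2.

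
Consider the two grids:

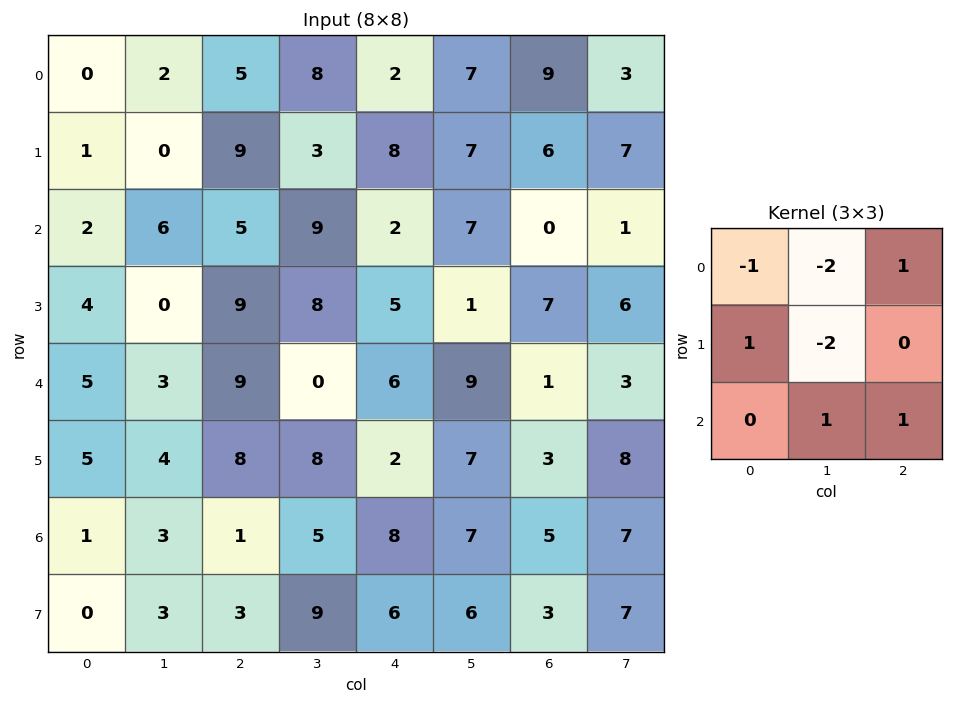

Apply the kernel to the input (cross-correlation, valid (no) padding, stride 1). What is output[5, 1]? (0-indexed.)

1

The receptive field on the input at this output position is [4 8 8 / 3 1 5 / 3 3 9]. Elementwise product with the kernel and sum: 4·-1 + 8·-2 + 8·1 + 3·1 + 1·-2 + 3·1 + 9·1.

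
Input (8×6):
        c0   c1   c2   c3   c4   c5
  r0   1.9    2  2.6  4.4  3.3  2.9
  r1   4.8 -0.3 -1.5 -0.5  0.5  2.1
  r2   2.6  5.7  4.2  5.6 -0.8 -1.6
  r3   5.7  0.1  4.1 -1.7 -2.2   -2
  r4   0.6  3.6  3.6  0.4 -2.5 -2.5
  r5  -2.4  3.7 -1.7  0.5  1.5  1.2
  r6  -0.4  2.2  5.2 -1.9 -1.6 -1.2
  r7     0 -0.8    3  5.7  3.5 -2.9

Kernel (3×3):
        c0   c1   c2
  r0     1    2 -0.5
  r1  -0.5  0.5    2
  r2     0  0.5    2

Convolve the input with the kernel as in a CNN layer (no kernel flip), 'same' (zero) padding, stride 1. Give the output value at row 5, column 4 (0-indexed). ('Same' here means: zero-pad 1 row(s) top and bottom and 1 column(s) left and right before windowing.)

The receptive field on the zero-padded input at this output position is [0.4 -2.5 -2.5 / 0.5 1.5 1.2 / -1.9 -1.6 -1.2]. Elementwise product with the kernel and sum: 0.4·1 + -2.5·2 + -2.5·-0.5 + 0.5·-0.5 + 1.5·0.5 + 1.2·2 + -1.6·0.5 + -1.2·2.

-3.65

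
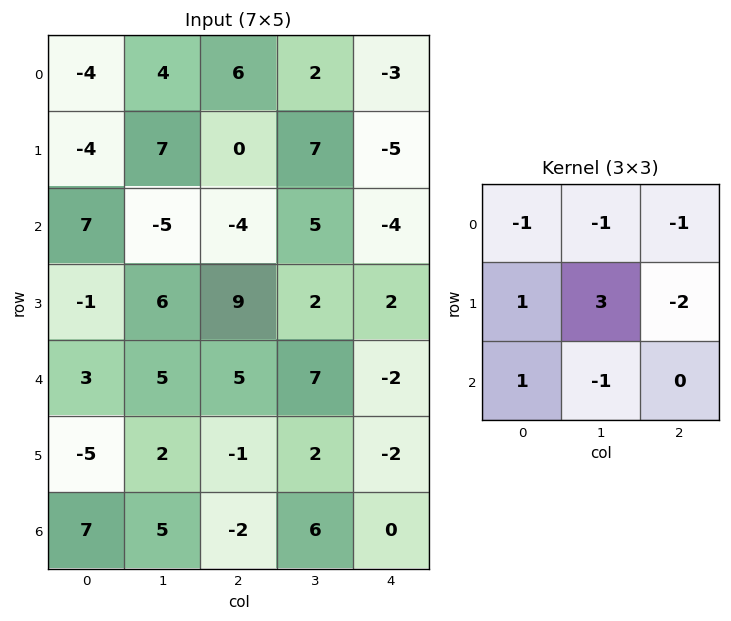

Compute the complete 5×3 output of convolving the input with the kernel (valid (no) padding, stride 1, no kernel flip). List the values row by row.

Output[0,0]: The receptive field on the input at this output position is [-4 4 6 / -4 7 0 / 7 -5 -4]. Elementwise product with the kernel and sum: -4·-1 + 4·-1 + 6·-1 + -4·1 + 7·3 + 0·-2 + 7·1 + -5·-1.

23 -20 17
-10 -44 24
-1 33 12
-13 -8 14
-8 -15 -9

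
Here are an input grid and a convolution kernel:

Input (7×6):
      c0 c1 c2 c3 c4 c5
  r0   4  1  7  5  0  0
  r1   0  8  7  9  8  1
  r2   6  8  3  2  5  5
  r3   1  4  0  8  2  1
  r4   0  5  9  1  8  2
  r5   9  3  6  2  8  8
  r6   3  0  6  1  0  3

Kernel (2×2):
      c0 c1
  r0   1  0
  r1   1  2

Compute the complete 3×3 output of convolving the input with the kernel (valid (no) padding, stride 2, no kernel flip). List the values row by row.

Output[0,0]: The receptive field on the input at this output position is [4 1 / 0 8]. Elementwise product with the kernel and sum: 4·1 + 0·1 + 8·2.
Output[0,1]: The receptive field on the input at this output position is [7 5 / 7 9]. Elementwise product with the kernel and sum: 7·1 + 7·1 + 9·2.

20 32 10
15 19 9
15 19 32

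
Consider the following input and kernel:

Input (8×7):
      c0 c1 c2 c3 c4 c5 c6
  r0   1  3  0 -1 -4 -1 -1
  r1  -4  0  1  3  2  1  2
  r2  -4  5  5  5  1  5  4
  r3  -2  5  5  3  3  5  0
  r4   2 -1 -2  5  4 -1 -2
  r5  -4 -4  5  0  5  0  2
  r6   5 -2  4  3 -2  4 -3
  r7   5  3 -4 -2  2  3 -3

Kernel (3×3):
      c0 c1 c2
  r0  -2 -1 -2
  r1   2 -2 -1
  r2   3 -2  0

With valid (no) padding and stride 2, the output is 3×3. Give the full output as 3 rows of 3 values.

Output[0,0]: The receptive field on the input at this output position is [1 3 0 / -4 0 1 / -4 5 5]. Elementwise product with the kernel and sum: 1·-2 + 3·-1 + 0·-2 + -4·2 + 0·-2 + 1·-1 + -4·3 + 5·-2.
Output[0,1]: The receptive field on the input at this output position is [0 -1 -4 / 1 3 2 / 5 5 1]. Elementwise product with the kernel and sum: 0·-2 + -1·-1 + -4·-2 + 1·2 + 3·-2 + 2·-1 + 5·3 + 5·-2.

-36 8 4
-18 -32 -5
15 2 -9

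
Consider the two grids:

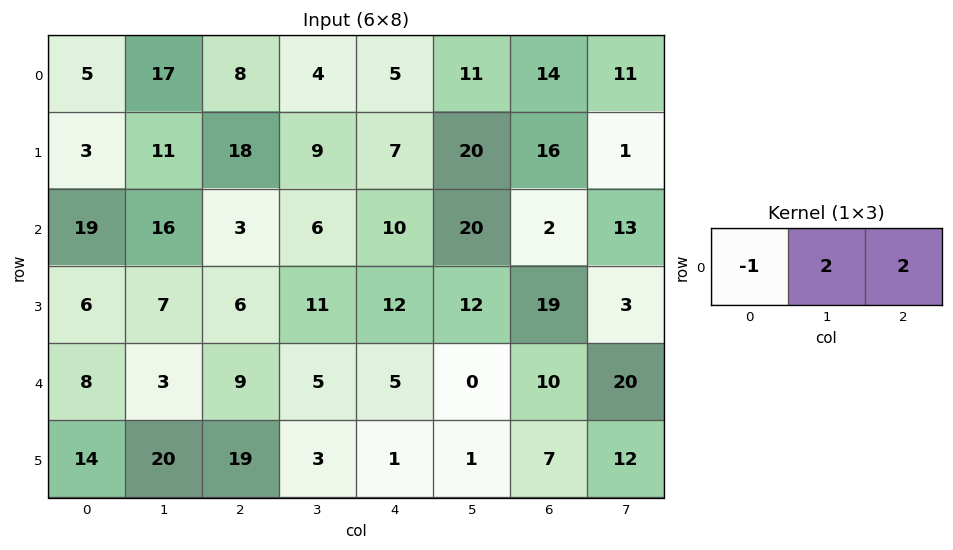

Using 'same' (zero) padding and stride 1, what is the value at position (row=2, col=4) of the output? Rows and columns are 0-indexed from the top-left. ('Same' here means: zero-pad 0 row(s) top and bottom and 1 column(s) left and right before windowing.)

The receptive field on the zero-padded input at this output position is [6 10 20]. Elementwise product with the kernel and sum: 6·-1 + 10·2 + 20·2.

54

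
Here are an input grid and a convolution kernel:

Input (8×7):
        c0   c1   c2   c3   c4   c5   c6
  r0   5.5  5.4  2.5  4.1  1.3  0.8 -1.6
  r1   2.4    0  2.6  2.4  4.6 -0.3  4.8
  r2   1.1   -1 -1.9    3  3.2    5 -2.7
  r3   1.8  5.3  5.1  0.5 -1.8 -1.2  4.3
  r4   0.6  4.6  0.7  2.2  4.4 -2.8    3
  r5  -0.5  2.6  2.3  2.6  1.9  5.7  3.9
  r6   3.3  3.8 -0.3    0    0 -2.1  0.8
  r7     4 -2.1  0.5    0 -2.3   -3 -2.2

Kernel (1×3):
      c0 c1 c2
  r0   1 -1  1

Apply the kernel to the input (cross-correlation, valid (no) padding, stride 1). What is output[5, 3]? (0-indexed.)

6.4

The receptive field on the input at this output position is [2.6 1.9 5.7]. Elementwise product with the kernel and sum: 2.6·1 + 1.9·-1 + 5.7·1.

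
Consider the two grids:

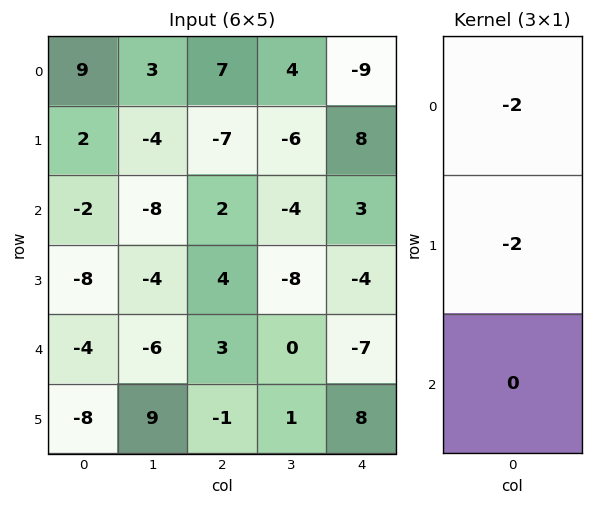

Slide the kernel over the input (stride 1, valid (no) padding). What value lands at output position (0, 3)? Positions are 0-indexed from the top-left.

4

The receptive field on the input at this output position is [4 / -6 / -4]. Elementwise product with the kernel and sum: 4·-2 + -6·-2.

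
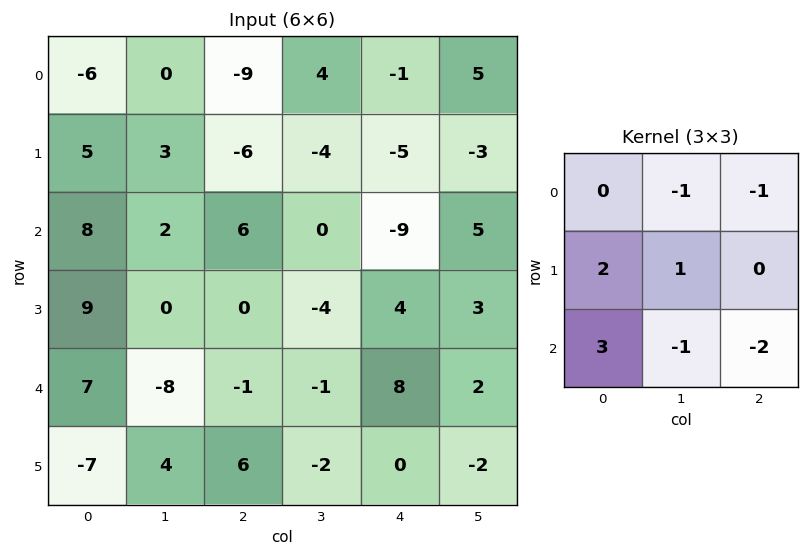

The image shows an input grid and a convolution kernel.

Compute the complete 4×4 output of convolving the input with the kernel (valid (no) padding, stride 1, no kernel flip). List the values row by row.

Output[0,0]: The receptive field on the input at this output position is [-6 0 -9 / 5 3 -6 / 8 2 6]. Elementwise product with the kernel and sum: 0·-1 + -9·-1 + 5·2 + 3·1 + 8·3 + 2·-1 + 6·-2.
Output[0,1]: The receptive field on the input at this output position is [0 -9 4 / 3 -6 -4 / 2 6 0]. Elementwise product with the kernel and sum: -9·-1 + 4·-1 + 3·2 + -6·1 + 2·3 + 6·-1 + 0·-2.

32 5 17 -18
48 28 17 -23
41 -27 -13 -15
-31 -3 17 -3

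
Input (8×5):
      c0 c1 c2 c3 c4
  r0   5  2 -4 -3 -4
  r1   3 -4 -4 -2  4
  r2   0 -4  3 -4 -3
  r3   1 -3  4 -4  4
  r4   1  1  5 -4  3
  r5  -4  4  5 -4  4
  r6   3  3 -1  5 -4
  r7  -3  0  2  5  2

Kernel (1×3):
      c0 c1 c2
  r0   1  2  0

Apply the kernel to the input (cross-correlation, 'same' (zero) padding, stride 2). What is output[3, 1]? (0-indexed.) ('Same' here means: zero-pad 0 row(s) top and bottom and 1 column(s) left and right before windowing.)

The receptive field on the zero-padded input at this output position is [3 -1 5]. Elementwise product with the kernel and sum: 3·1 + -1·2.

1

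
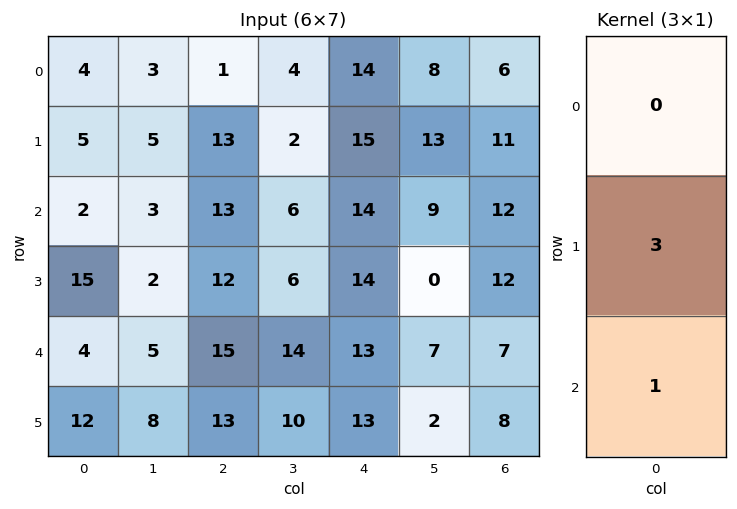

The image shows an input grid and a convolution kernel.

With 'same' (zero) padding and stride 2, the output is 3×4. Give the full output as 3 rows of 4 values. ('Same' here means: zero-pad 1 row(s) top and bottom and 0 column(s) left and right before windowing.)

Output[0,0]: The receptive field on the zero-padded input at this output position is [0 / 4 / 5]. Elementwise product with the kernel and sum: 4·3 + 5·1.

17 16 57 29
21 51 56 48
24 58 52 29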